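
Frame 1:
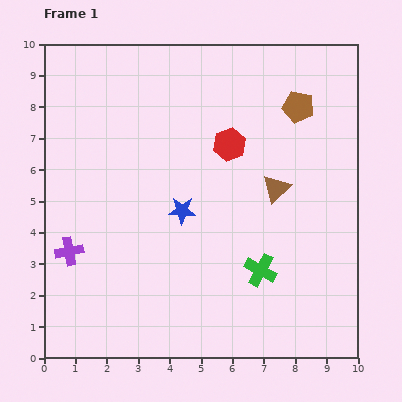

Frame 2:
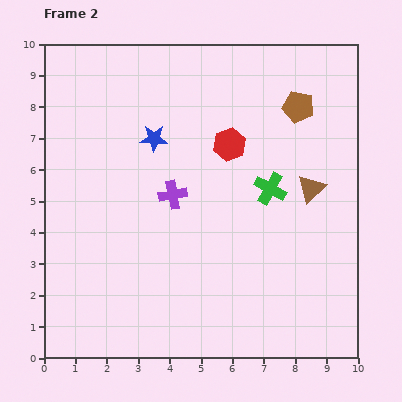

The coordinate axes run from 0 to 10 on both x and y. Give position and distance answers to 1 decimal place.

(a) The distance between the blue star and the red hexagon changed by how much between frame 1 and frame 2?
-0.2

Distance in frame 1: 2.6. Distance in frame 2: 2.4.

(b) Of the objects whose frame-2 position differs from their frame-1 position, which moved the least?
the brown triangle

(moved 1.1)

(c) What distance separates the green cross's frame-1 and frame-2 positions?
2.6

The green cross moved from (6.9, 2.8) to (7.2, 5.4), a distance of √(0.3² + 2.6²) ≈ 2.6.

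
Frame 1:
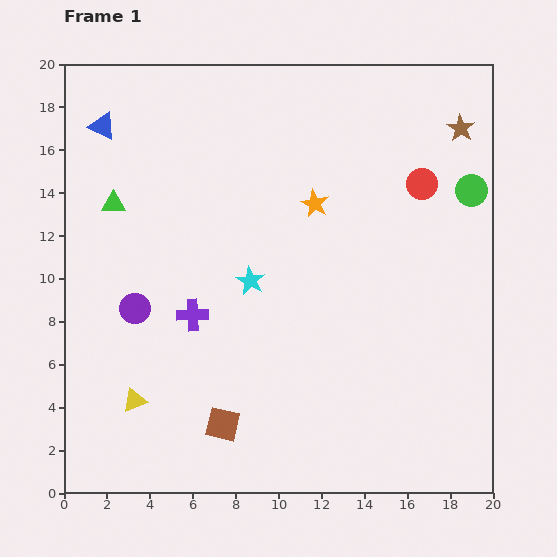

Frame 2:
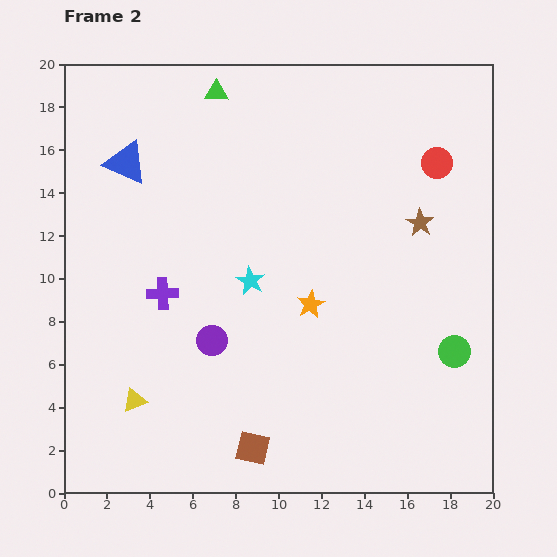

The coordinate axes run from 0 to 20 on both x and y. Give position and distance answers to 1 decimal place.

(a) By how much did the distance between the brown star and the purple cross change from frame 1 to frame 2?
-2.8

Distance in frame 1: 15.2. Distance in frame 2: 12.4.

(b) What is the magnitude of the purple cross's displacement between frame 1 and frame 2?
1.7

The purple cross moved from (6.0, 8.3) to (4.6, 9.3), a distance of √(1.4² + 1.0²) ≈ 1.7.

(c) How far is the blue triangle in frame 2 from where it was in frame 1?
2.0

The blue triangle moved from (1.8, 17.1) to (2.9, 15.4), a distance of √(1.1² + 1.7²) ≈ 2.0.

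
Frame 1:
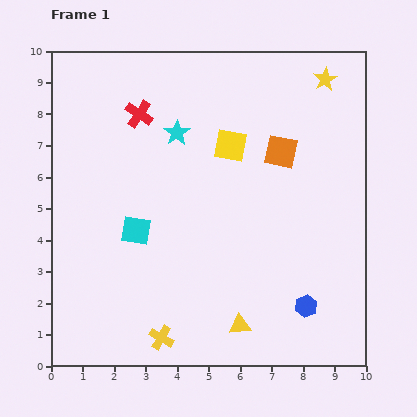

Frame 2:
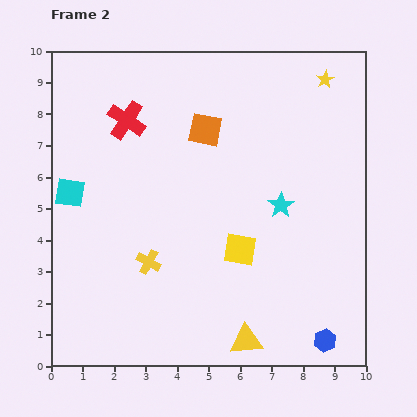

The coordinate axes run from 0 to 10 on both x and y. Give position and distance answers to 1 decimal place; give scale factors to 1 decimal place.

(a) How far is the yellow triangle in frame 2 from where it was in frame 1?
0.5

The yellow triangle moved from (6.0, 1.3) to (6.2, 0.8), a distance of √(0.2² + 0.5²) ≈ 0.5.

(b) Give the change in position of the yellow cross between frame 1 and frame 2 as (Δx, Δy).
(-0.4, 2.4)

The yellow cross was at (3.5, 0.9) in frame 1 and (3.1, 3.3) in frame 2.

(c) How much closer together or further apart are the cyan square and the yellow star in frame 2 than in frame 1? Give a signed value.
+1.2

Distance in frame 1: 7.7. Distance in frame 2: 8.9.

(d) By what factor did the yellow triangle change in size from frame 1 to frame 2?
1.5×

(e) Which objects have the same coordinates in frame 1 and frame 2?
the yellow star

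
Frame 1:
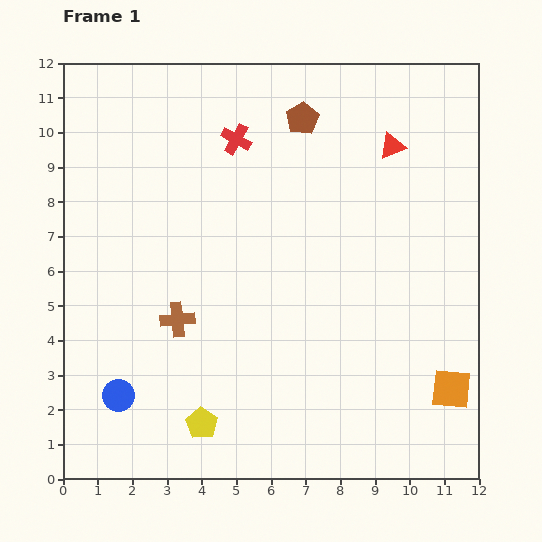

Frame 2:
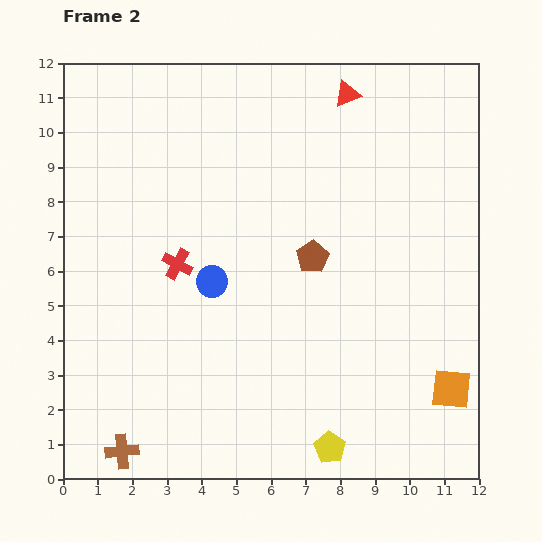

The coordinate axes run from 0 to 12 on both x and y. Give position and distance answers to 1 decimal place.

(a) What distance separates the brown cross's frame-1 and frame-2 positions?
4.1

The brown cross moved from (3.3, 4.6) to (1.7, 0.8), a distance of √(1.6² + 3.8²) ≈ 4.1.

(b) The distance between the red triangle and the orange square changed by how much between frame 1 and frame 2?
+1.8

Distance in frame 1: 7.2. Distance in frame 2: 9.0.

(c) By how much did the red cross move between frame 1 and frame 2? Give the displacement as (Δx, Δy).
(-1.7, -3.6)

The red cross was at (5.0, 9.8) in frame 1 and (3.3, 6.2) in frame 2.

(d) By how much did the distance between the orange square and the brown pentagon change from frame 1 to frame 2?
-3.4

Distance in frame 1: 8.9. Distance in frame 2: 5.5.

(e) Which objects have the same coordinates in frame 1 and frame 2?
the orange square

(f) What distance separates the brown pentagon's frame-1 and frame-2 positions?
4.0

The brown pentagon moved from (6.9, 10.4) to (7.2, 6.4), a distance of √(0.3² + 4.0²) ≈ 4.0.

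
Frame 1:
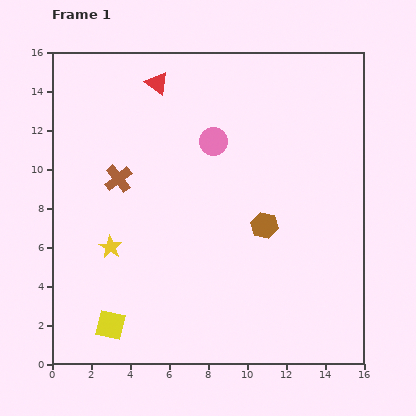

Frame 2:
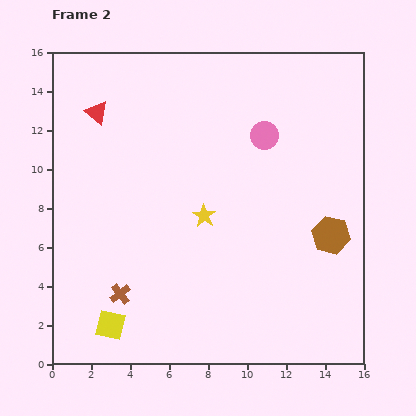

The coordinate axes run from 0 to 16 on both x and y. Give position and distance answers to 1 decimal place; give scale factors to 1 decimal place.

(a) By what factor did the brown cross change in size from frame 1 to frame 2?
0.8×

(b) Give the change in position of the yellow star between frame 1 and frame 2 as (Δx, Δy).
(4.8, 1.6)

The yellow star was at (3.0, 6.0) in frame 1 and (7.8, 7.6) in frame 2.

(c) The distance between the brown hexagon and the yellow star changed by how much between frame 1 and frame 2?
-1.4

Distance in frame 1: 8.0. Distance in frame 2: 6.6.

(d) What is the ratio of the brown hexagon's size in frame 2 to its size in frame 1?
1.4×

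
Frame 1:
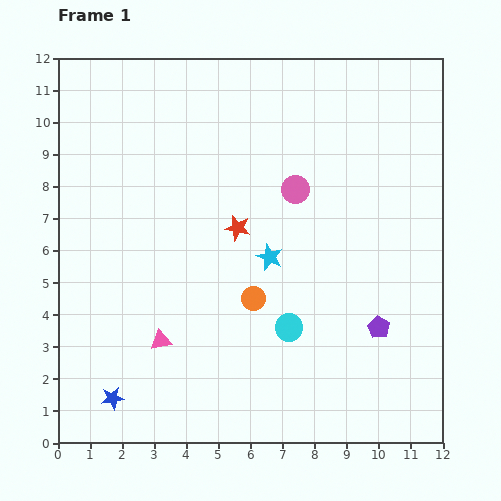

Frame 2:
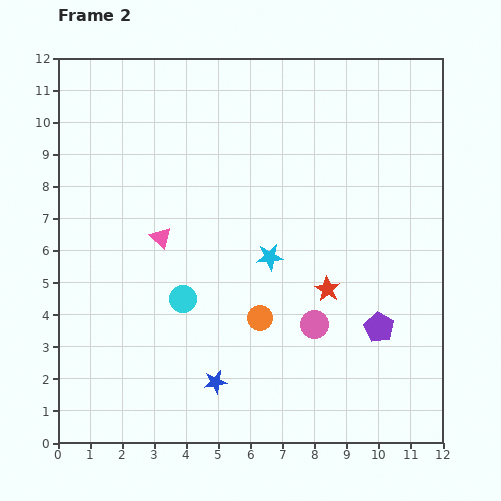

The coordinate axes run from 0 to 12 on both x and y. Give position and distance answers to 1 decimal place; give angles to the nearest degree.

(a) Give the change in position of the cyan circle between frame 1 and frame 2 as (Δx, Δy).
(-3.3, 0.9)

The cyan circle was at (7.2, 3.6) in frame 1 and (3.9, 4.5) in frame 2.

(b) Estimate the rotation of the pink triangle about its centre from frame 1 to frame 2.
54° clockwise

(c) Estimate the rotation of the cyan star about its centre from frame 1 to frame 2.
28° counter-clockwise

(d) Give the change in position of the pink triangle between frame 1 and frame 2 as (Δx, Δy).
(0.0, 3.2)

The pink triangle was at (3.2, 3.2) in frame 1 and (3.2, 6.4) in frame 2.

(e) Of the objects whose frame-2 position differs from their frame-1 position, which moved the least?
the orange circle

(moved 0.6)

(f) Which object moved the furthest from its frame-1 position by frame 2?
the pink circle

(moved 4.2; next 3.4)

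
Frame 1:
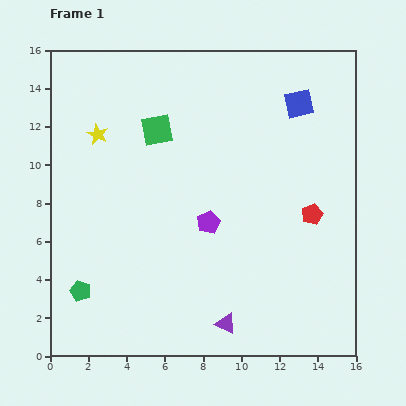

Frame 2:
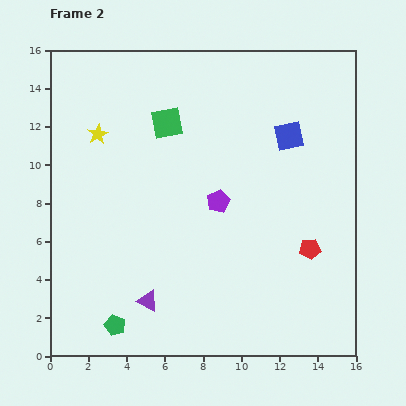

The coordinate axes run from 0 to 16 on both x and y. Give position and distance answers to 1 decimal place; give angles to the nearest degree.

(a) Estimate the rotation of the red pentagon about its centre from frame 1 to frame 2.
18° clockwise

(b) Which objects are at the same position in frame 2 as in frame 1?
the yellow star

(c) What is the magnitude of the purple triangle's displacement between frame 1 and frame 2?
4.3

The purple triangle moved from (9.2, 1.7) to (5.1, 2.9), a distance of √(4.1² + 1.2²) ≈ 4.3.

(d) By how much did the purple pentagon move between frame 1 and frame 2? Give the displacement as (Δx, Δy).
(0.5, 1.1)

The purple pentagon was at (8.3, 7.0) in frame 1 and (8.8, 8.1) in frame 2.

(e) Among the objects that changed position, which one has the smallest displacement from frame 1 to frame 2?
the green square

(moved 0.6)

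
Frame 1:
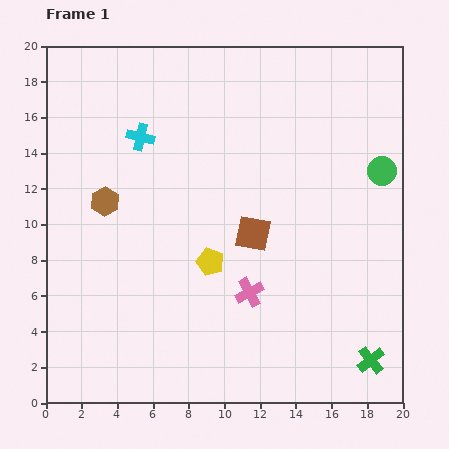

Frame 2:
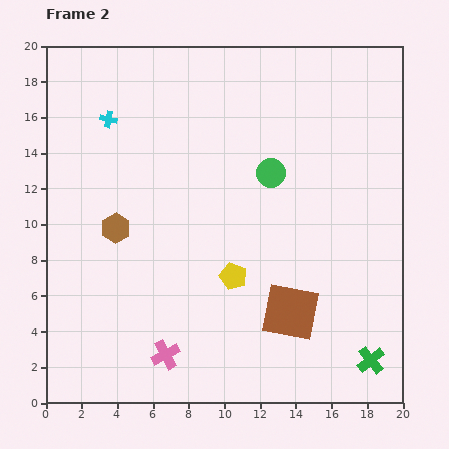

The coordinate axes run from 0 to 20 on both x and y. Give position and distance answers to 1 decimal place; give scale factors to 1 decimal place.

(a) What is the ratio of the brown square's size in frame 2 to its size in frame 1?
1.6×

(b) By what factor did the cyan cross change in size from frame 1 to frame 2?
0.6×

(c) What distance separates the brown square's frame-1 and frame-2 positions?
4.9

The brown square moved from (11.6, 9.5) to (13.7, 5.1), a distance of √(2.1² + 4.4²) ≈ 4.9.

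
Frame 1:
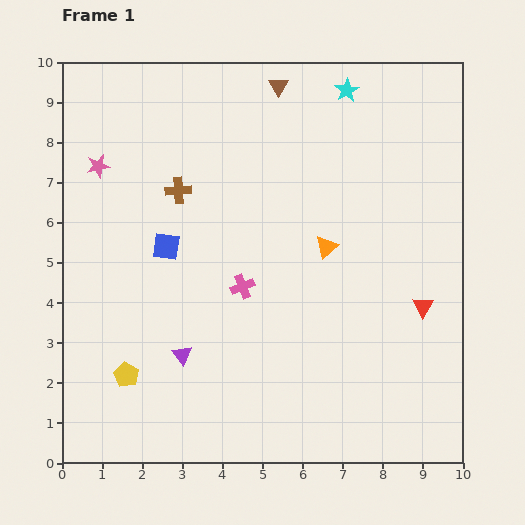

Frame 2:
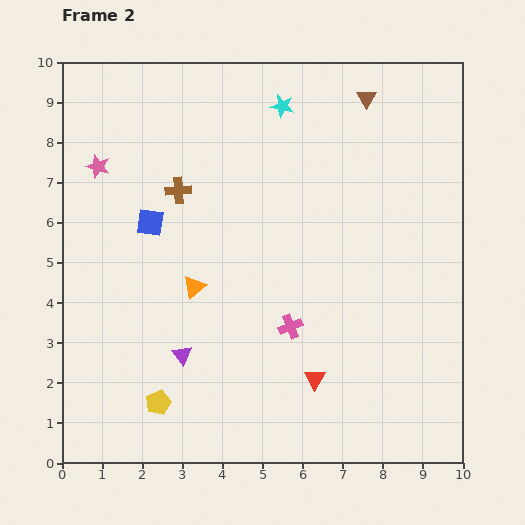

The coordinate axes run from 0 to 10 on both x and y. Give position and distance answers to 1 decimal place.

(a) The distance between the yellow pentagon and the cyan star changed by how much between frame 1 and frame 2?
-1.0

Distance in frame 1: 9.0. Distance in frame 2: 8.0.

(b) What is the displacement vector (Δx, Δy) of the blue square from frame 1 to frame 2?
(-0.4, 0.6)

The blue square was at (2.6, 5.4) in frame 1 and (2.2, 6.0) in frame 2.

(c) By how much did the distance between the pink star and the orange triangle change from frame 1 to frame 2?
-2.2

Distance in frame 1: 6.0. Distance in frame 2: 3.8.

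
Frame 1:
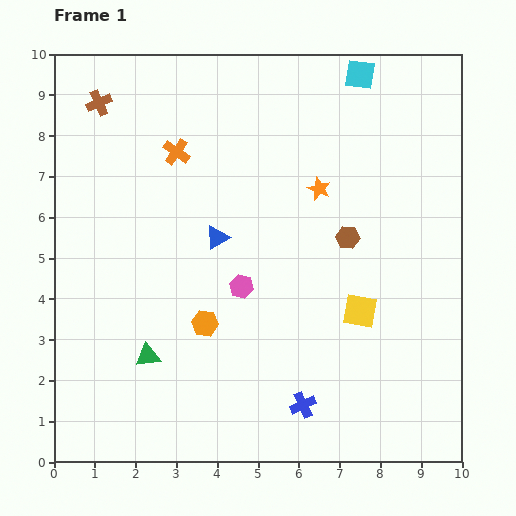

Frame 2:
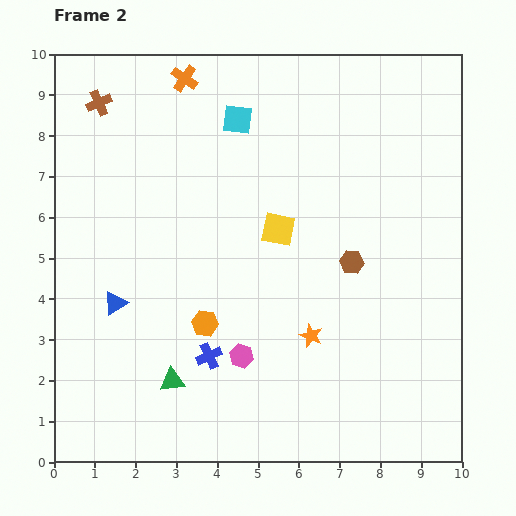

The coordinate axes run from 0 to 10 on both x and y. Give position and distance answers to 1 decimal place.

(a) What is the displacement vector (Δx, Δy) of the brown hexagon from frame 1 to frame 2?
(0.1, -0.6)

The brown hexagon was at (7.2, 5.5) in frame 1 and (7.3, 4.9) in frame 2.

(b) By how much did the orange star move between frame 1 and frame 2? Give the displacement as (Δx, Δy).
(-0.2, -3.6)

The orange star was at (6.5, 6.7) in frame 1 and (6.3, 3.1) in frame 2.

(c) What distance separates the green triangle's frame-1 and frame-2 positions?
0.8

The green triangle moved from (2.3, 2.6) to (2.9, 2.0), a distance of √(0.6² + 0.6²) ≈ 0.8.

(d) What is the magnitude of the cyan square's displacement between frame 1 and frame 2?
3.2

The cyan square moved from (7.5, 9.5) to (4.5, 8.4), a distance of √(3.0² + 1.1²) ≈ 3.2.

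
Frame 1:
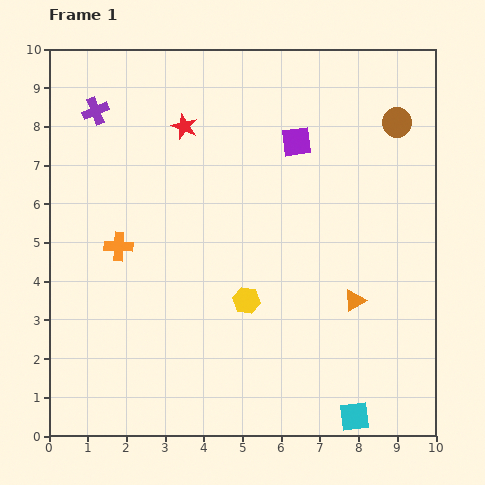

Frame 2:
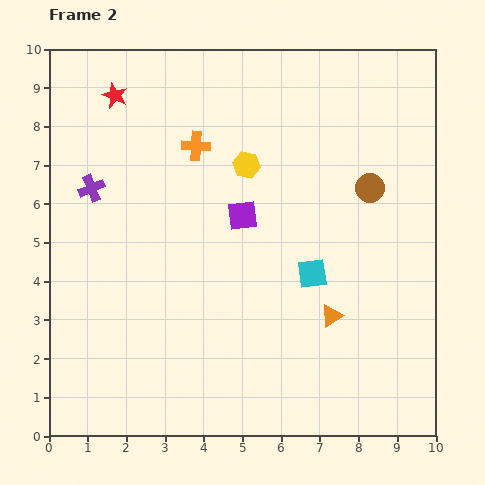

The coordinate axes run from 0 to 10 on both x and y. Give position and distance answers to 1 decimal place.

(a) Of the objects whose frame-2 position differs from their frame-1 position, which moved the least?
the orange triangle

(moved 0.7)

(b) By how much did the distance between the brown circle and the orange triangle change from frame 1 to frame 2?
-1.3

Distance in frame 1: 4.7. Distance in frame 2: 3.4.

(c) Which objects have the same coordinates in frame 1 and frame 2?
none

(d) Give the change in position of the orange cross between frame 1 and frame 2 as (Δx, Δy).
(2.0, 2.6)

The orange cross was at (1.8, 4.9) in frame 1 and (3.8, 7.5) in frame 2.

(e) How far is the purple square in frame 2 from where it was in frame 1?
2.4

The purple square moved from (6.4, 7.6) to (5.0, 5.7), a distance of √(1.4² + 1.9²) ≈ 2.4.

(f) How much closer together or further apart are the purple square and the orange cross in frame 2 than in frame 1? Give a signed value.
-3.1

Distance in frame 1: 5.3. Distance in frame 2: 2.2.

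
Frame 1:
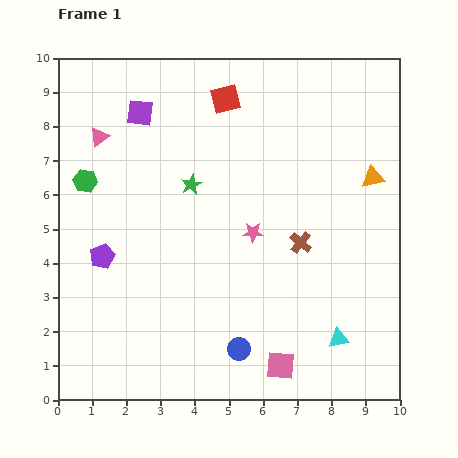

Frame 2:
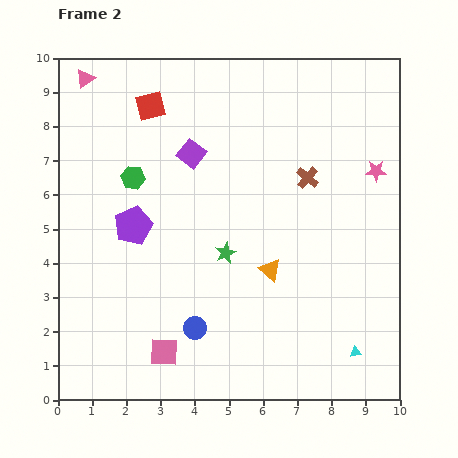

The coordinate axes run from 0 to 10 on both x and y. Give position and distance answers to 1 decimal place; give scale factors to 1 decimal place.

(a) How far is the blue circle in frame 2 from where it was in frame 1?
1.4

The blue circle moved from (5.3, 1.5) to (4.0, 2.1), a distance of √(1.3² + 0.6²) ≈ 1.4.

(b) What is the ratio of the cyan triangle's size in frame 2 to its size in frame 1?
0.6×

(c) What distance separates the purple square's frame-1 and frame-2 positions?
1.9

The purple square moved from (2.4, 8.4) to (3.9, 7.2), a distance of √(1.5² + 1.2²) ≈ 1.9.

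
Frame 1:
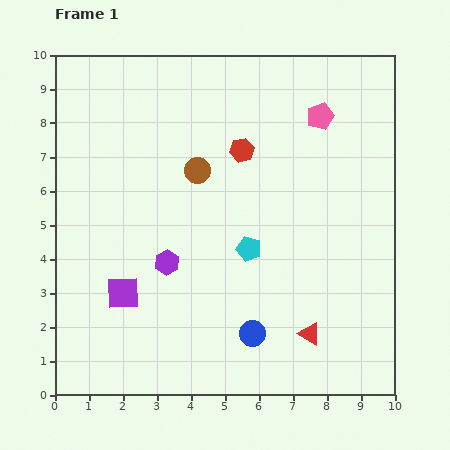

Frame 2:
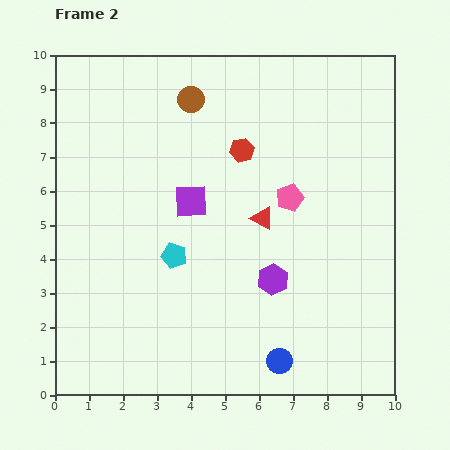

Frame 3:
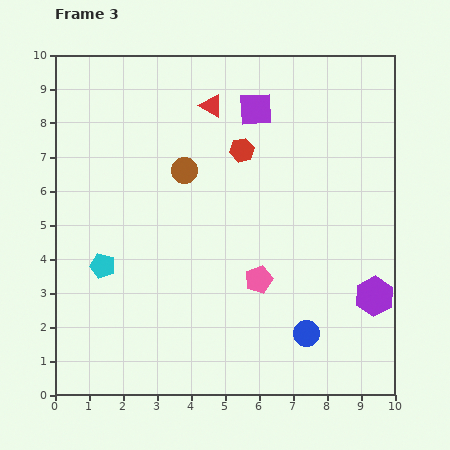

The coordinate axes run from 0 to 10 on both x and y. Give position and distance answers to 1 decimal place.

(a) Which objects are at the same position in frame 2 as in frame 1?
the red hexagon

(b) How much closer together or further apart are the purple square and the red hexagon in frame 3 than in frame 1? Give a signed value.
-4.2

Distance in frame 1: 5.5. Distance in frame 3: 1.3.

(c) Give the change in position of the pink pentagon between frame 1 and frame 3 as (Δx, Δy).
(-1.8, -4.8)

The pink pentagon was at (7.8, 8.2) in frame 1 and (6.0, 3.4) in frame 3.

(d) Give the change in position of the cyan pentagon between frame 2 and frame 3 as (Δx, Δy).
(-2.1, -0.3)

The cyan pentagon was at (3.5, 4.1) in frame 2 and (1.4, 3.8) in frame 3.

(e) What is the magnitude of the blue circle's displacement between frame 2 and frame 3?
1.1

The blue circle moved from (6.6, 1.0) to (7.4, 1.8), a distance of √(0.8² + 0.8²) ≈ 1.1.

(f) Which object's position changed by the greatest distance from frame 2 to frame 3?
the red triangle

(moved 3.6; next 3.3)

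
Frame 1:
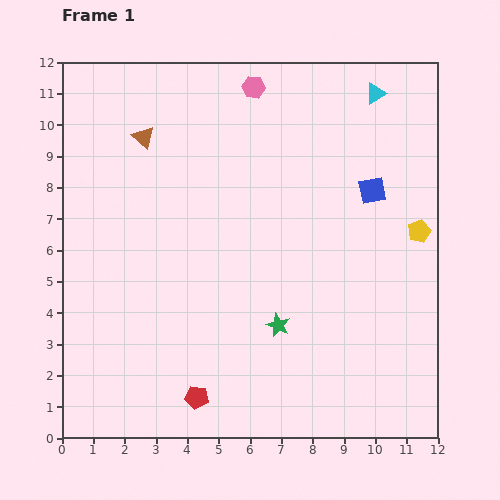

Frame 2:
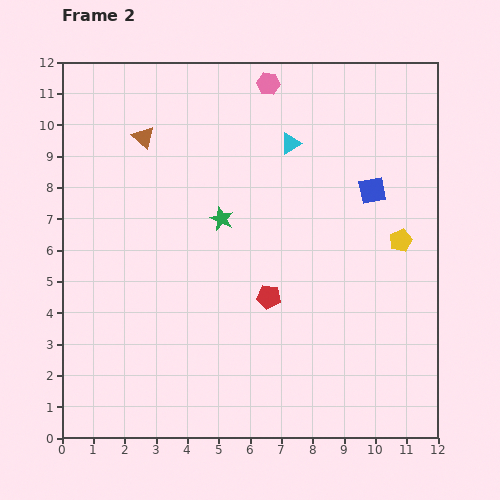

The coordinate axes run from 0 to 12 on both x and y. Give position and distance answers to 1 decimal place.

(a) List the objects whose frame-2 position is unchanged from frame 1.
the blue square, the brown triangle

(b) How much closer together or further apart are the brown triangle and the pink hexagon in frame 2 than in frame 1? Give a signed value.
+0.5

Distance in frame 1: 3.8. Distance in frame 2: 4.3.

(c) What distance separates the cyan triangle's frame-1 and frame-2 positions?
3.1

The cyan triangle moved from (10.0, 11.0) to (7.3, 9.4), a distance of √(2.7² + 1.6²) ≈ 3.1.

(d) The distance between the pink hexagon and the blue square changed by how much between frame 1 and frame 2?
-0.3

Distance in frame 1: 5.0. Distance in frame 2: 4.7.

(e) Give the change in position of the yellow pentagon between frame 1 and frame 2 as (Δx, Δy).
(-0.6, -0.3)

The yellow pentagon was at (11.4, 6.6) in frame 1 and (10.8, 6.3) in frame 2.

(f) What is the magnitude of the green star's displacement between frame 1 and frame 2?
3.8

The green star moved from (6.9, 3.6) to (5.1, 7.0), a distance of √(1.8² + 3.4²) ≈ 3.8.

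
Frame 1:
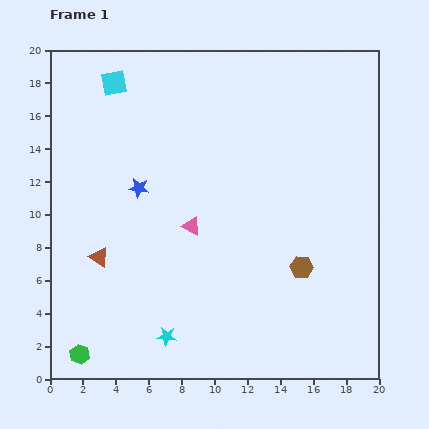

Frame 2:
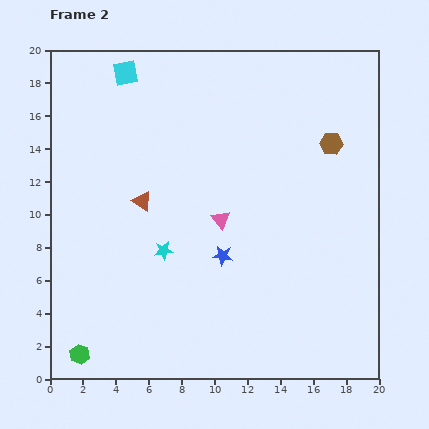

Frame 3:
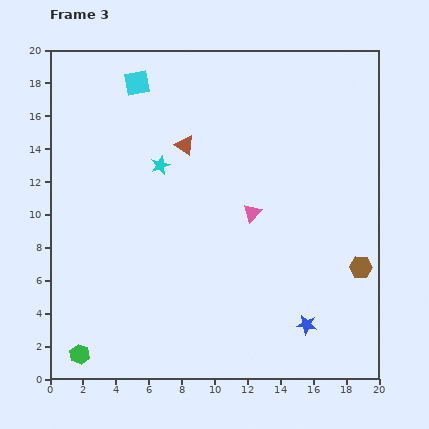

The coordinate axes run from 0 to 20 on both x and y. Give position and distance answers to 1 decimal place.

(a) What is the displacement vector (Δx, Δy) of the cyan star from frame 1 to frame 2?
(-0.2, 5.2)

The cyan star was at (7.1, 2.6) in frame 1 and (6.9, 7.8) in frame 2.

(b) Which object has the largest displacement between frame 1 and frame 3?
the blue star

(moved 13.2; next 10.4)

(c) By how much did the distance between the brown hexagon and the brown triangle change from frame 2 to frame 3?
+1.0

Distance in frame 2: 12.0. Distance in frame 3: 13.0.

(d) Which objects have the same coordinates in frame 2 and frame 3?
the green hexagon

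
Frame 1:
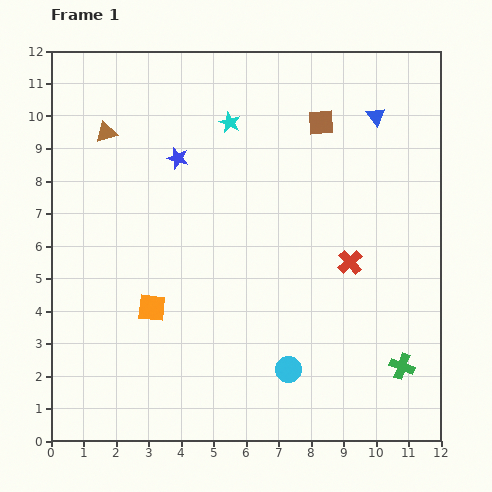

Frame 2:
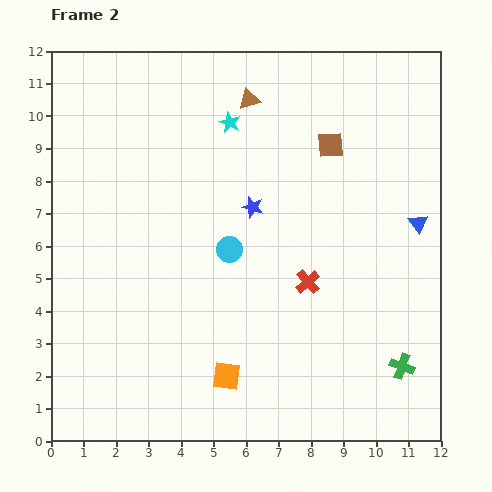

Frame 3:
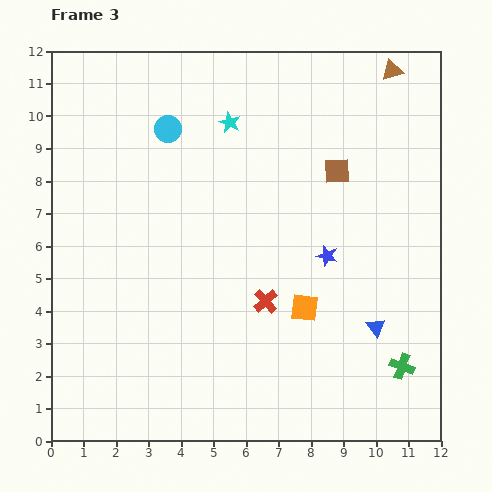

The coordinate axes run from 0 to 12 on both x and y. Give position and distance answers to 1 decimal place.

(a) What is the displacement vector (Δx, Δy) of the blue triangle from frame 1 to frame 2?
(1.3, -3.3)

The blue triangle was at (10.0, 10.0) in frame 1 and (11.3, 6.7) in frame 2.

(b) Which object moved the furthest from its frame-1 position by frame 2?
the brown triangle

(moved 4.5; next 4.1)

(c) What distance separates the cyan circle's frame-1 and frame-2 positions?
4.1

The cyan circle moved from (7.3, 2.2) to (5.5, 5.9), a distance of √(1.8² + 3.7²) ≈ 4.1.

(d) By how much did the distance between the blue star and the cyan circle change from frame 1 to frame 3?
-1.0

Distance in frame 1: 7.3. Distance in frame 3: 6.3.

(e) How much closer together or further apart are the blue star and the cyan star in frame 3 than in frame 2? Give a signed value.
+2.4

Distance in frame 2: 2.7. Distance in frame 3: 5.1.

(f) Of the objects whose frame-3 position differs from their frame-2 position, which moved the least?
the brown square

(moved 0.8)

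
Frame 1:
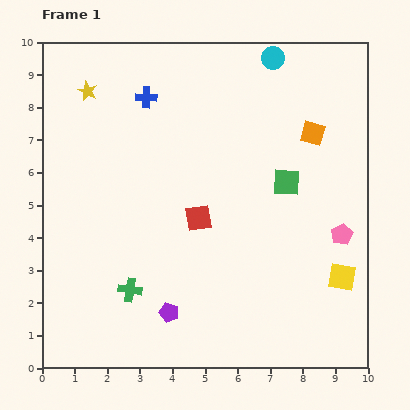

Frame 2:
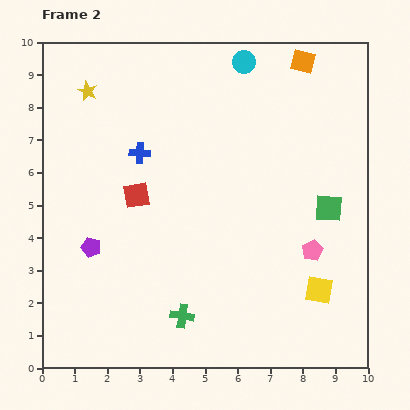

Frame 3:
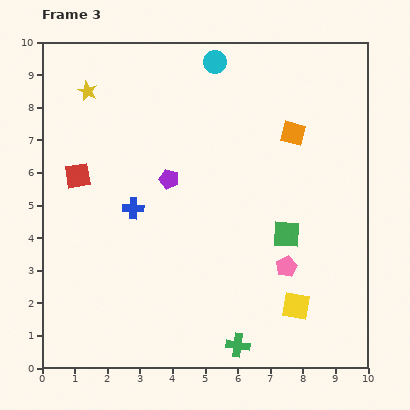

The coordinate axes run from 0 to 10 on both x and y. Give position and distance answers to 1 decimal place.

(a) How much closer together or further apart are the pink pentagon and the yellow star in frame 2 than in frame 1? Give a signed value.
-0.5

Distance in frame 1: 9.0. Distance in frame 2: 8.5.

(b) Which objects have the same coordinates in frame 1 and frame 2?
the yellow star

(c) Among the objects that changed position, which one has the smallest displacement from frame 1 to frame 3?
the orange square

(moved 0.6)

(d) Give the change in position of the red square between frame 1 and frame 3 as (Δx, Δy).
(-3.7, 1.3)

The red square was at (4.8, 4.6) in frame 1 and (1.1, 5.9) in frame 3.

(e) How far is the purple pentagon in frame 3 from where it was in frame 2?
3.2

The purple pentagon moved from (1.5, 3.7) to (3.9, 5.8), a distance of √(2.4² + 2.1²) ≈ 3.2.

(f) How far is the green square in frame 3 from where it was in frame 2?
1.5

The green square moved from (8.8, 4.9) to (7.5, 4.1), a distance of √(1.3² + 0.8²) ≈ 1.5.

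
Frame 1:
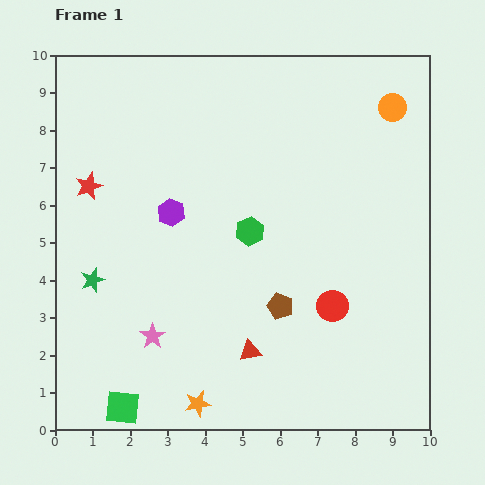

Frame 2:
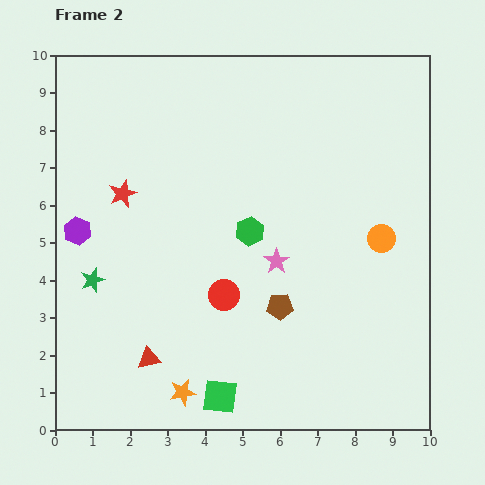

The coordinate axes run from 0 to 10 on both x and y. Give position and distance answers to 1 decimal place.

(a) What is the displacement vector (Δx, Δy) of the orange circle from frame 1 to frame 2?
(-0.3, -3.5)

The orange circle was at (9.0, 8.6) in frame 1 and (8.7, 5.1) in frame 2.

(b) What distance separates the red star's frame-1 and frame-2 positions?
0.9

The red star moved from (0.9, 6.5) to (1.8, 6.3), a distance of √(0.9² + 0.2²) ≈ 0.9.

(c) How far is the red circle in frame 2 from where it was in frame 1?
2.9

The red circle moved from (7.4, 3.3) to (4.5, 3.6), a distance of √(2.9² + 0.3²) ≈ 2.9.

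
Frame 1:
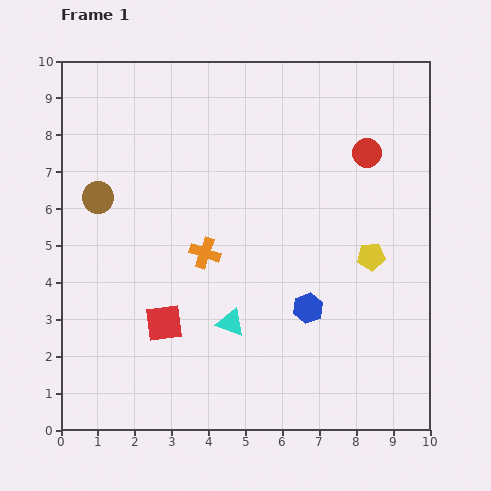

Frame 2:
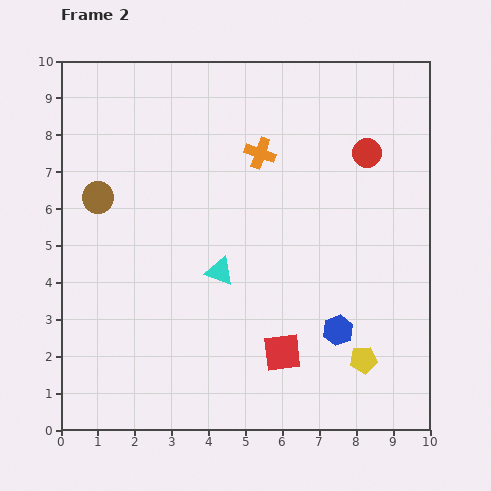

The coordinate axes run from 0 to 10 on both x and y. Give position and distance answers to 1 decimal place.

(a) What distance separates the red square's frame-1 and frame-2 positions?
3.3

The red square moved from (2.8, 2.9) to (6.0, 2.1), a distance of √(3.2² + 0.8²) ≈ 3.3.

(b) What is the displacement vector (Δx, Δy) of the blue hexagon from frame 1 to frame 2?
(0.8, -0.6)

The blue hexagon was at (6.7, 3.3) in frame 1 and (7.5, 2.7) in frame 2.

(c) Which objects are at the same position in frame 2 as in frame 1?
the brown circle, the red circle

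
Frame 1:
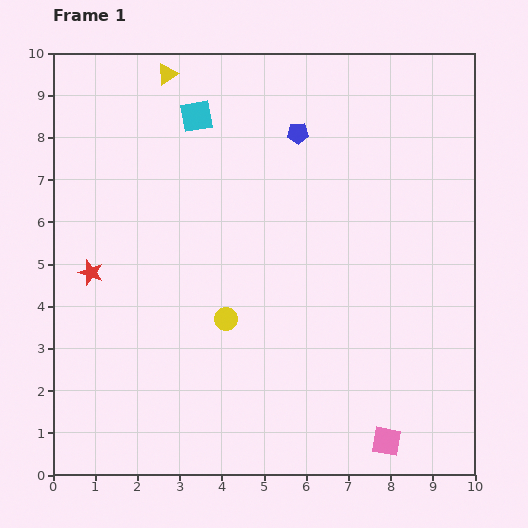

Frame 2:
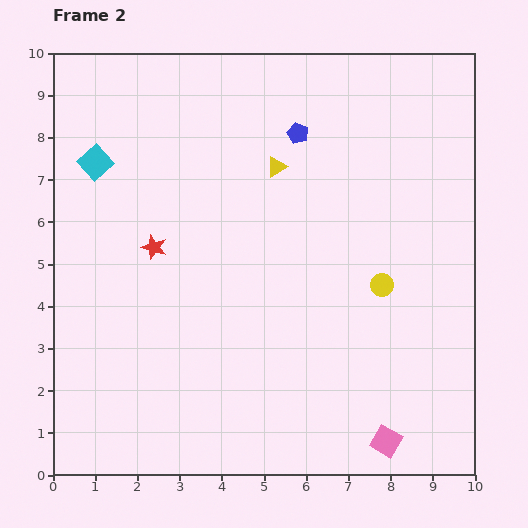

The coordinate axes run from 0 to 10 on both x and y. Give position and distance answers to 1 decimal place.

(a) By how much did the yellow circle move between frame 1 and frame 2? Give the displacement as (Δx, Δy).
(3.7, 0.8)

The yellow circle was at (4.1, 3.7) in frame 1 and (7.8, 4.5) in frame 2.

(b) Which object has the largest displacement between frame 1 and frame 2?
the yellow circle

(moved 3.8; next 3.4)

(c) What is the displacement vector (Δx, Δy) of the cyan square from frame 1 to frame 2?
(-2.4, -1.1)

The cyan square was at (3.4, 8.5) in frame 1 and (1.0, 7.4) in frame 2.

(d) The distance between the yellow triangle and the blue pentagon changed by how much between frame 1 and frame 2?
-2.5

Distance in frame 1: 3.4. Distance in frame 2: 0.9.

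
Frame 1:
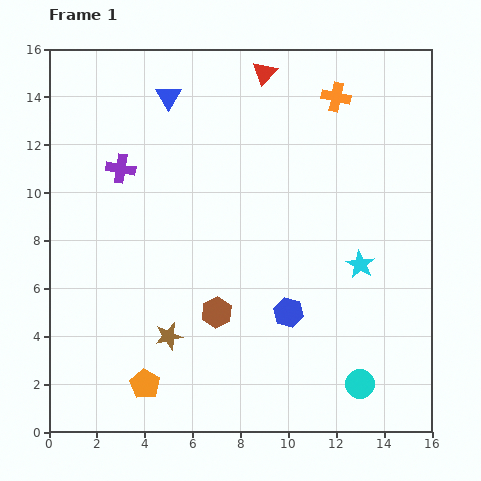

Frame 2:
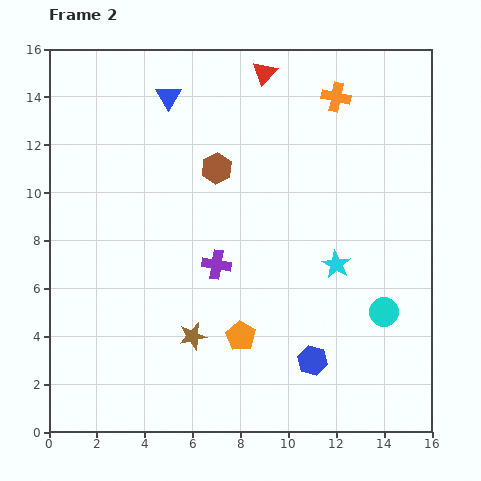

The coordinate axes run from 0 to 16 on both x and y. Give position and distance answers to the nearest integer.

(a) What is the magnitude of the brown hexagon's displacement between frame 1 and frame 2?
6

The brown hexagon moved from (7, 5) to (7, 11), a distance of √(0² + 6²) ≈ 6.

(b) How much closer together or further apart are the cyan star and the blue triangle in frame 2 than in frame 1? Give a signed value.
-1

Distance in frame 1: 11. Distance in frame 2: 10.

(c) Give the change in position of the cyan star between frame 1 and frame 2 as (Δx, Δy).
(-1, 0)

The cyan star was at (13, 7) in frame 1 and (12, 7) in frame 2.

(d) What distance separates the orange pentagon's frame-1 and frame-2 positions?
4

The orange pentagon moved from (4, 2) to (8, 4), a distance of √(4² + 2²) ≈ 4.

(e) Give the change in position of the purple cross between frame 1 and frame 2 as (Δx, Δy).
(4, -4)

The purple cross was at (3, 11) in frame 1 and (7, 7) in frame 2.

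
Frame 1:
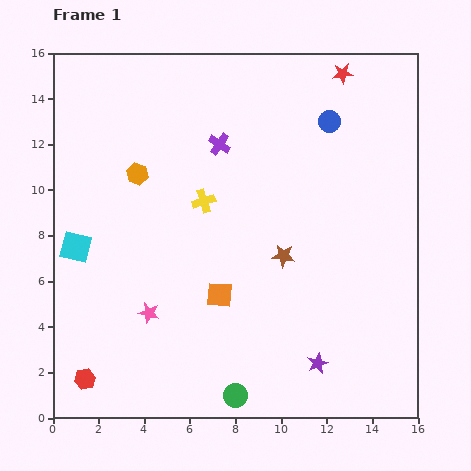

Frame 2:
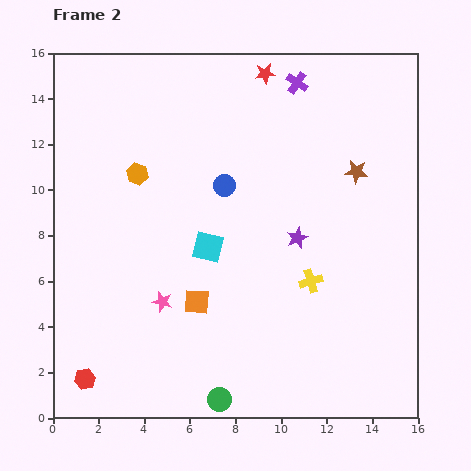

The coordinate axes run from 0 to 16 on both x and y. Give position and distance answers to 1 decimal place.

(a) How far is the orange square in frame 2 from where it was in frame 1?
1.0

The orange square moved from (7.3, 5.4) to (6.3, 5.1), a distance of √(1.0² + 0.3²) ≈ 1.0.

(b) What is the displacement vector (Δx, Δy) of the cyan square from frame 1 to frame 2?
(5.8, 0.0)

The cyan square was at (1.0, 7.5) in frame 1 and (6.8, 7.5) in frame 2.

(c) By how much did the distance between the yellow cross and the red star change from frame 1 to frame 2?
+1.0

Distance in frame 1: 8.3. Distance in frame 2: 9.3.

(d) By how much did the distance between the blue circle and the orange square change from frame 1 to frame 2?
-3.8

Distance in frame 1: 9.0. Distance in frame 2: 5.2.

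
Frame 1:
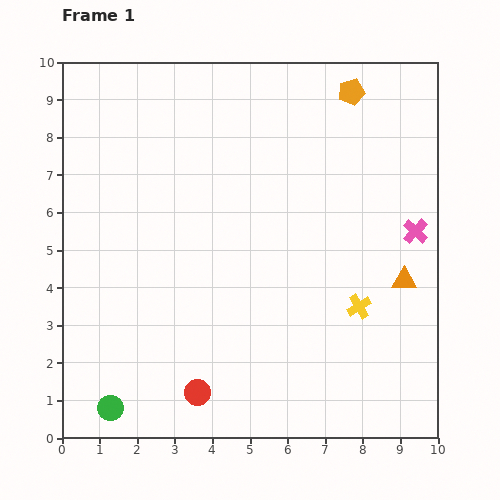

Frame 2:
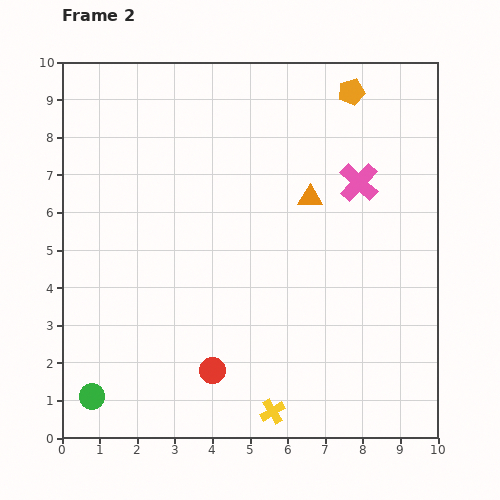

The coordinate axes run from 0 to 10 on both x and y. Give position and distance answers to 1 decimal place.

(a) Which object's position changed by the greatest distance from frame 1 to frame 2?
the yellow cross

(moved 3.6; next 3.3)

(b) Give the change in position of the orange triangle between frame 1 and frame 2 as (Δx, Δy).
(-2.5, 2.2)

The orange triangle was at (9.1, 4.2) in frame 1 and (6.6, 6.4) in frame 2.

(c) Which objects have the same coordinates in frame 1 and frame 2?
the orange pentagon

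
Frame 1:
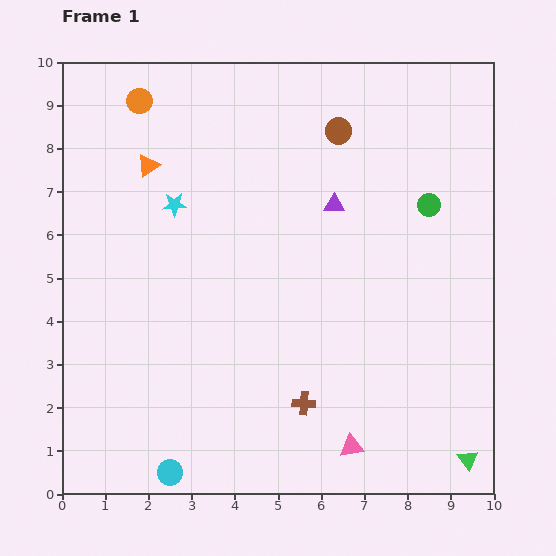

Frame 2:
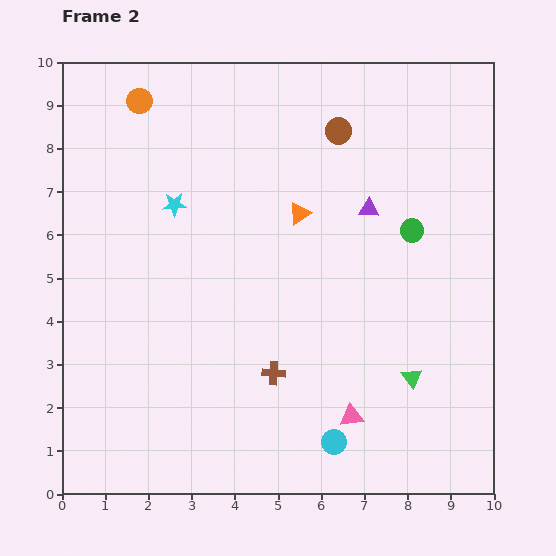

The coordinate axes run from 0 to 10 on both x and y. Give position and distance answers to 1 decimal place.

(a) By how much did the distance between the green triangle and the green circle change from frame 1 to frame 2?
-2.6

Distance in frame 1: 6.0. Distance in frame 2: 3.4.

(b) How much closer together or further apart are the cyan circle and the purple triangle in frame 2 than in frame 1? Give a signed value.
-1.8

Distance in frame 1: 7.3. Distance in frame 2: 5.5.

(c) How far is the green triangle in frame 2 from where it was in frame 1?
2.3

The green triangle moved from (9.4, 0.8) to (8.1, 2.7), a distance of √(1.3² + 1.9²) ≈ 2.3.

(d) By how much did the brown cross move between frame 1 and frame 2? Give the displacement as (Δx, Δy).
(-0.7, 0.7)

The brown cross was at (5.6, 2.1) in frame 1 and (4.9, 2.8) in frame 2.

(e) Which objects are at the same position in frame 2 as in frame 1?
the cyan star, the brown circle, the orange circle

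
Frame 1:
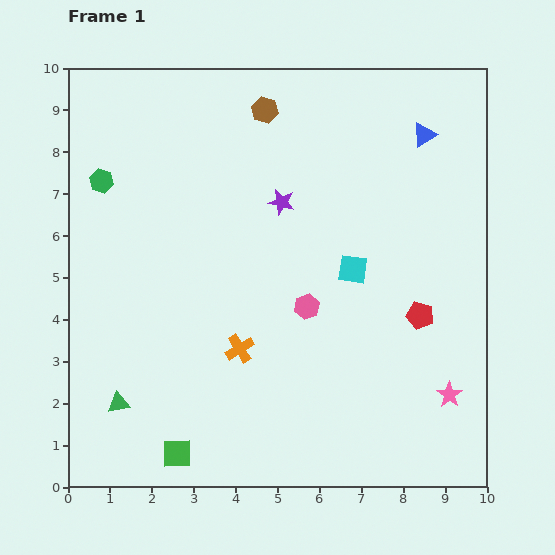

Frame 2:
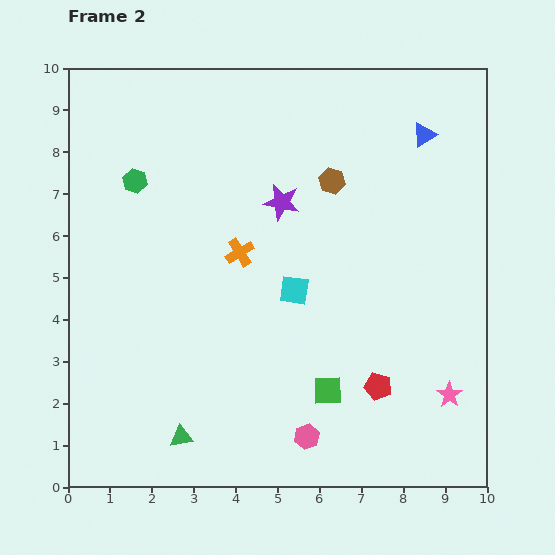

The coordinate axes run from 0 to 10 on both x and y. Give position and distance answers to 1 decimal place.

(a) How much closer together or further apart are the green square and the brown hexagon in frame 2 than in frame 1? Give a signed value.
-3.5

Distance in frame 1: 8.5. Distance in frame 2: 5.0.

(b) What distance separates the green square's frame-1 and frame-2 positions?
3.9

The green square moved from (2.6, 0.8) to (6.2, 2.3), a distance of √(3.6² + 1.5²) ≈ 3.9.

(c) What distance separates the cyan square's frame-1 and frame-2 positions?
1.5

The cyan square moved from (6.8, 5.2) to (5.4, 4.7), a distance of √(1.4² + 0.5²) ≈ 1.5.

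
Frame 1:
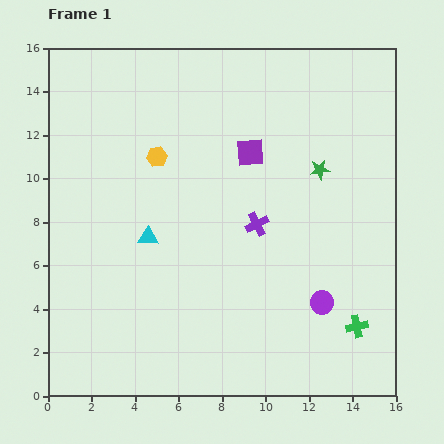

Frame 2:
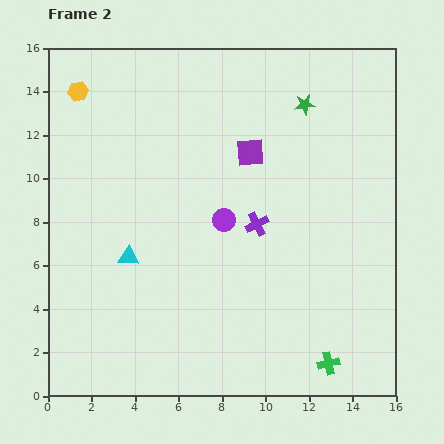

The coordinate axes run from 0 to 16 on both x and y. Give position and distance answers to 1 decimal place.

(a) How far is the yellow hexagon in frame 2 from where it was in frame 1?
4.7

The yellow hexagon moved from (5.0, 11.0) to (1.4, 14.0), a distance of √(3.6² + 3.0²) ≈ 4.7.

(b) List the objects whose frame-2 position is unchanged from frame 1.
the purple cross, the purple square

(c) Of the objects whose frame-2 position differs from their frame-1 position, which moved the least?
the cyan triangle

(moved 1.3)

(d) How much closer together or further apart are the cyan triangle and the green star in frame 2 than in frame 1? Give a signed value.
+2.2

Distance in frame 1: 8.5. Distance in frame 2: 10.7.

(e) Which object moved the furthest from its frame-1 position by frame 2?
the purple circle

(moved 5.9; next 4.7)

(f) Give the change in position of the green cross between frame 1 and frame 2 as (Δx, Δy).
(-1.3, -1.7)

The green cross was at (14.2, 3.2) in frame 1 and (12.9, 1.5) in frame 2.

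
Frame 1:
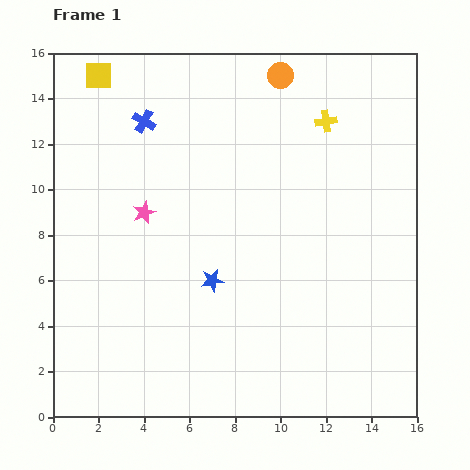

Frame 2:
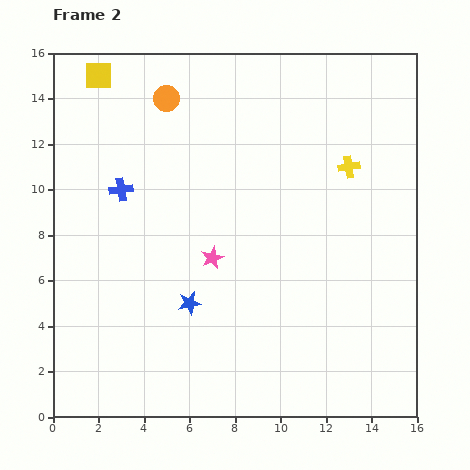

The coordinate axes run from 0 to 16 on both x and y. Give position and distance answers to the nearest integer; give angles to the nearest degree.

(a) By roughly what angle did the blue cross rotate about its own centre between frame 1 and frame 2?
39° counter-clockwise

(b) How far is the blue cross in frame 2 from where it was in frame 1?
3

The blue cross moved from (4, 13) to (3, 10), a distance of √(1² + 3²) ≈ 3.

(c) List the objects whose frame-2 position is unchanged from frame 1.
the yellow square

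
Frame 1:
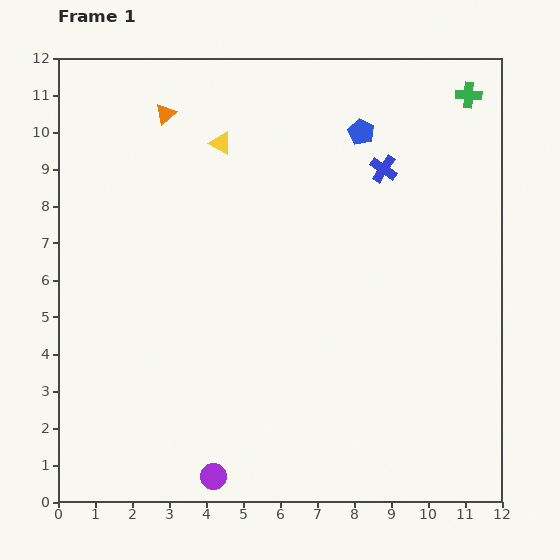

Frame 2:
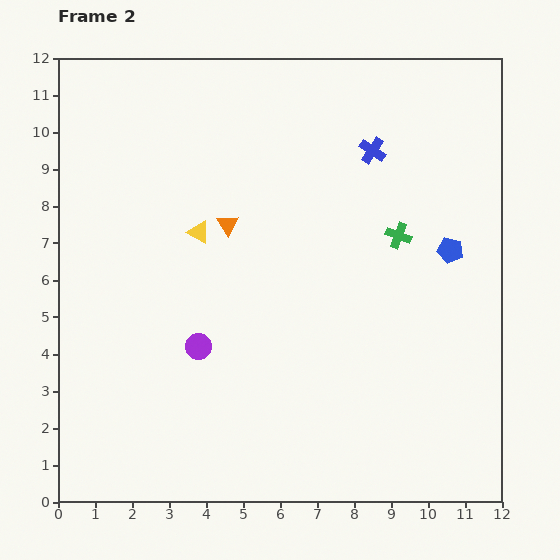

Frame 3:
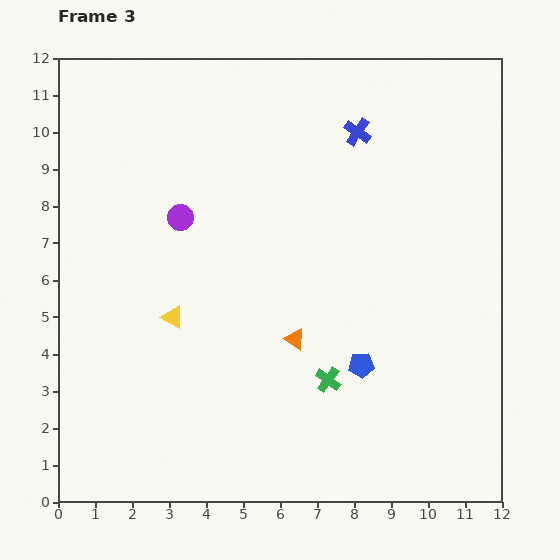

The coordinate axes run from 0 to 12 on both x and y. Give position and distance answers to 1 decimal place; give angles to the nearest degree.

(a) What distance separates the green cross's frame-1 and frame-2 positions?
4.2

The green cross moved from (11.1, 11.0) to (9.2, 7.2), a distance of √(1.9² + 3.8²) ≈ 4.2.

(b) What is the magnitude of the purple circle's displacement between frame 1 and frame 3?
7.1

The purple circle moved from (4.2, 0.7) to (3.3, 7.7), a distance of √(0.9² + 7.0²) ≈ 7.1.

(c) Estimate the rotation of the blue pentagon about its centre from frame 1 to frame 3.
31° counter-clockwise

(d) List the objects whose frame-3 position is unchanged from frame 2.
none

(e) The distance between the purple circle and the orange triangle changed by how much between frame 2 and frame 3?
+1.1

Distance in frame 2: 3.4. Distance in frame 3: 4.5.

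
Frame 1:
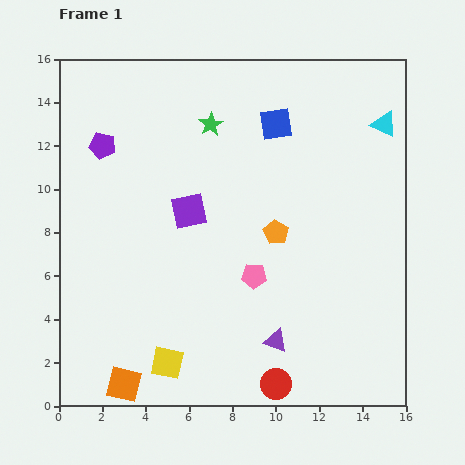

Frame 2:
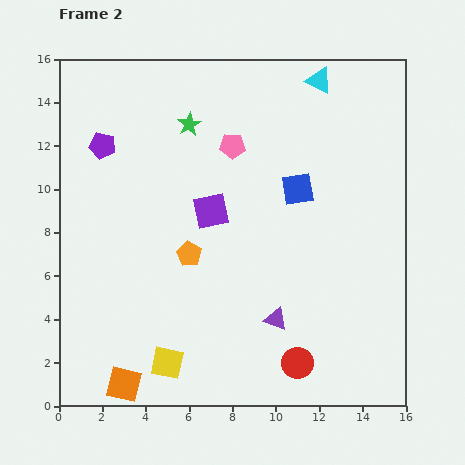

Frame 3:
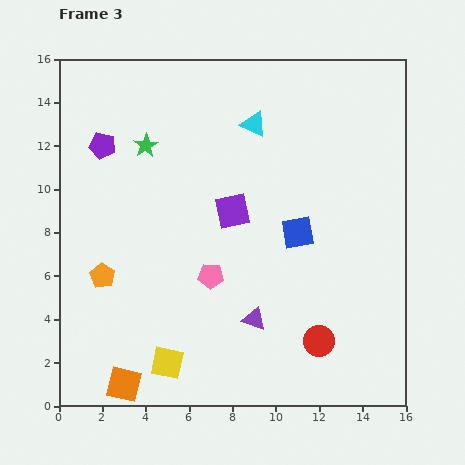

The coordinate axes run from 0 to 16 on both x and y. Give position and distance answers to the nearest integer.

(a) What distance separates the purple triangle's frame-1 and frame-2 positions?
1

The purple triangle moved from (10, 3) to (10, 4), a distance of √(0² + 1²) ≈ 1.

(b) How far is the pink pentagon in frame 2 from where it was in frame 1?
6

The pink pentagon moved from (9, 6) to (8, 12), a distance of √(1² + 6²) ≈ 6.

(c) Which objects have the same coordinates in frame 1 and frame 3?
the orange square, the purple pentagon, the yellow square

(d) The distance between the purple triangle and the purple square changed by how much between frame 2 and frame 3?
-1

Distance in frame 2: 6. Distance in frame 3: 5.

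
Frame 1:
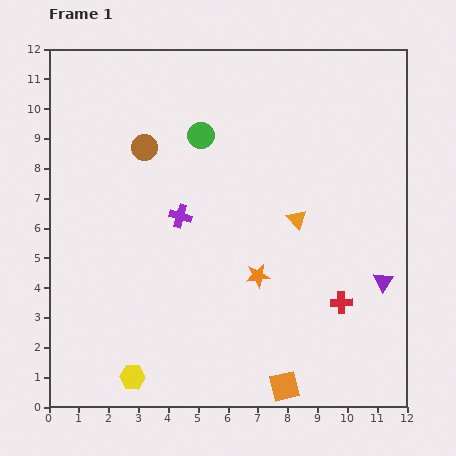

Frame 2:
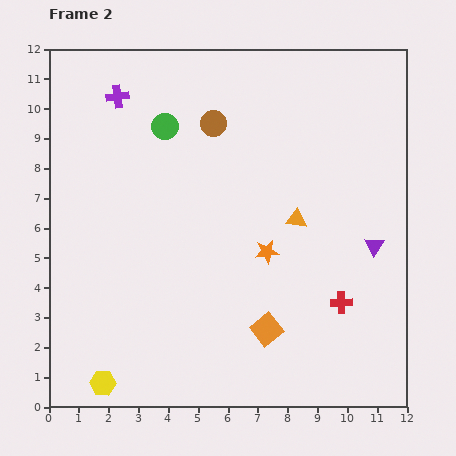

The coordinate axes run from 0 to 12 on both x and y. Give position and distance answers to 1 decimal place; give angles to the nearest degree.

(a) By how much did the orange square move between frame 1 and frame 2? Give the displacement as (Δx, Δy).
(-0.6, 1.9)

The orange square was at (7.9, 0.7) in frame 1 and (7.3, 2.6) in frame 2.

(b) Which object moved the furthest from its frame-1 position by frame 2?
the purple cross

(moved 4.5; next 2.4)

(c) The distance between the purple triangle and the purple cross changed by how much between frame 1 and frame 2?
+2.8

Distance in frame 1: 7.1. Distance in frame 2: 9.9.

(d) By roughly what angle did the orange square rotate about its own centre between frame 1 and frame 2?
25° counter-clockwise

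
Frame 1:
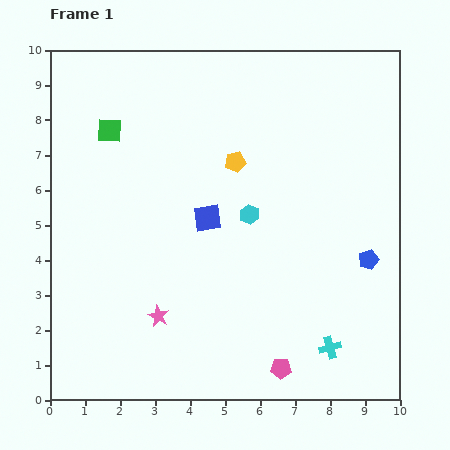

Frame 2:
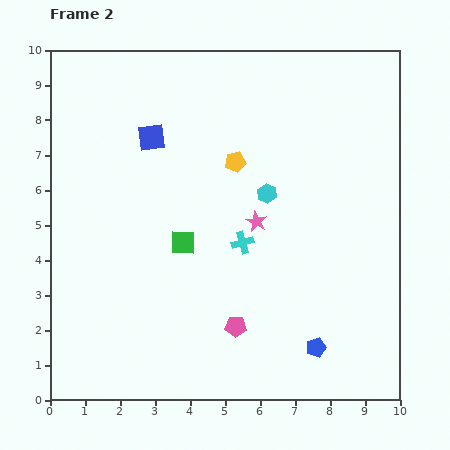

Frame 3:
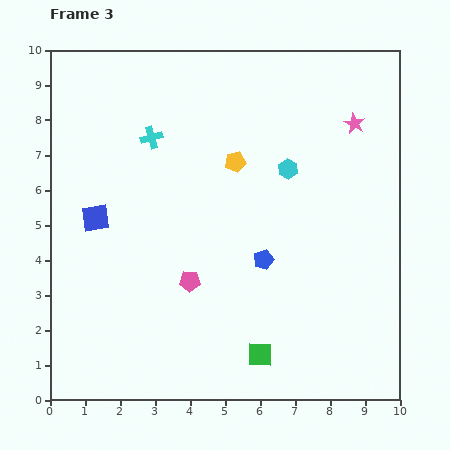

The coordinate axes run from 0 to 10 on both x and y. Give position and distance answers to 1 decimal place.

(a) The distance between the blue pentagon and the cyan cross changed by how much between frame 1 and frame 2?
+1.0

Distance in frame 1: 2.7. Distance in frame 2: 3.7.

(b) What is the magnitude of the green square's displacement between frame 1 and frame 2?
3.8

The green square moved from (1.7, 7.7) to (3.8, 4.5), a distance of √(2.1² + 3.2²) ≈ 3.8.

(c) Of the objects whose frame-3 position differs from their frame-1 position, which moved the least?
the cyan hexagon

(moved 1.7)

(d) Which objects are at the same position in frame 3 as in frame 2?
the yellow pentagon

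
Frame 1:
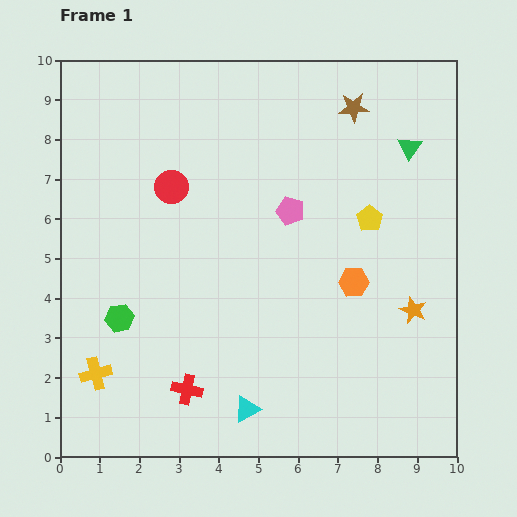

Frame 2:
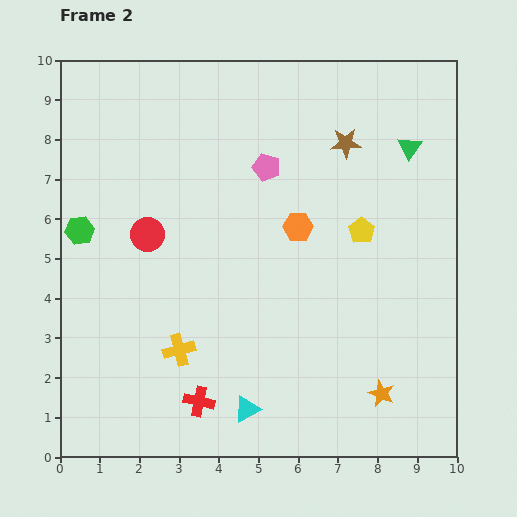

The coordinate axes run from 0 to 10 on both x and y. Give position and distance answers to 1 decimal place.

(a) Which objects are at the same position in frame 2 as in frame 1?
the cyan triangle, the green triangle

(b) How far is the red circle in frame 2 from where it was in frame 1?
1.3

The red circle moved from (2.8, 6.8) to (2.2, 5.6), a distance of √(0.6² + 1.2²) ≈ 1.3.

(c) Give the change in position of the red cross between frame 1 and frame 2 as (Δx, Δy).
(0.3, -0.3)

The red cross was at (3.2, 1.7) in frame 1 and (3.5, 1.4) in frame 2.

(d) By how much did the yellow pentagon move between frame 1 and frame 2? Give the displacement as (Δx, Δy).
(-0.2, -0.3)

The yellow pentagon was at (7.8, 6.0) in frame 1 and (7.6, 5.7) in frame 2.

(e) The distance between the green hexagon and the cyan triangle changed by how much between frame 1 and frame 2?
+2.3

Distance in frame 1: 3.9. Distance in frame 2: 6.2.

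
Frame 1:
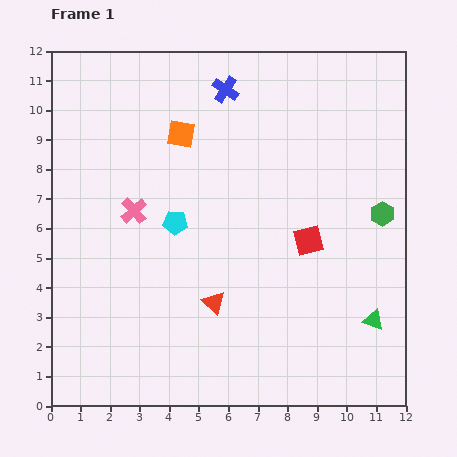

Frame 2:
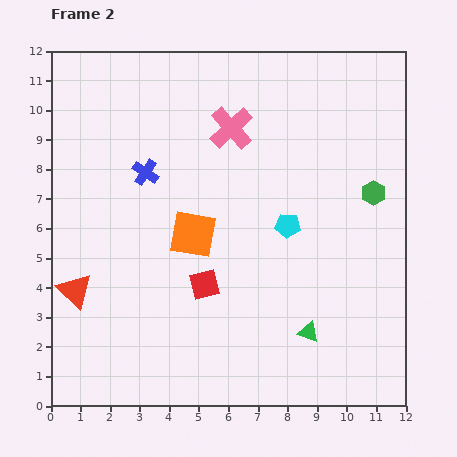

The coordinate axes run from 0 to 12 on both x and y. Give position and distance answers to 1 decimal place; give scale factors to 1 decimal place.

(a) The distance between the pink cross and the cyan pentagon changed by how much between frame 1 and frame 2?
+2.3

Distance in frame 1: 1.5. Distance in frame 2: 3.8.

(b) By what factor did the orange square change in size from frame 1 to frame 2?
1.7×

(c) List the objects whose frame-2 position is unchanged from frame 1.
none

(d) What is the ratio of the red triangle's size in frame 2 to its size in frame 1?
1.6×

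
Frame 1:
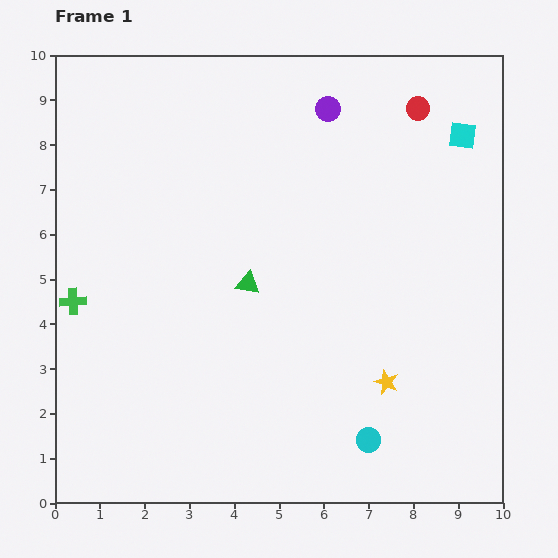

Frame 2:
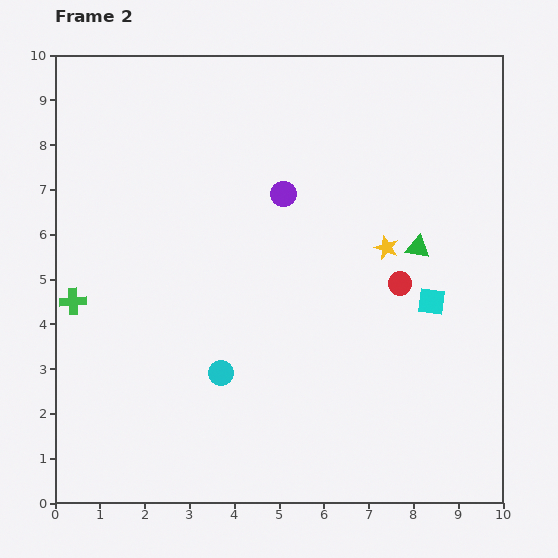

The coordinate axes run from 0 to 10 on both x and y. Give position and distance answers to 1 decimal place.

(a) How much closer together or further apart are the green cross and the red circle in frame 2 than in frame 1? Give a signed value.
-1.5

Distance in frame 1: 8.8. Distance in frame 2: 7.3.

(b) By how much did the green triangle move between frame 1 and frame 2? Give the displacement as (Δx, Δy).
(3.8, 0.8)

The green triangle was at (4.3, 4.9) in frame 1 and (8.1, 5.7) in frame 2.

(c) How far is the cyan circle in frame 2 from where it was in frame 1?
3.6

The cyan circle moved from (7.0, 1.4) to (3.7, 2.9), a distance of √(3.3² + 1.5²) ≈ 3.6.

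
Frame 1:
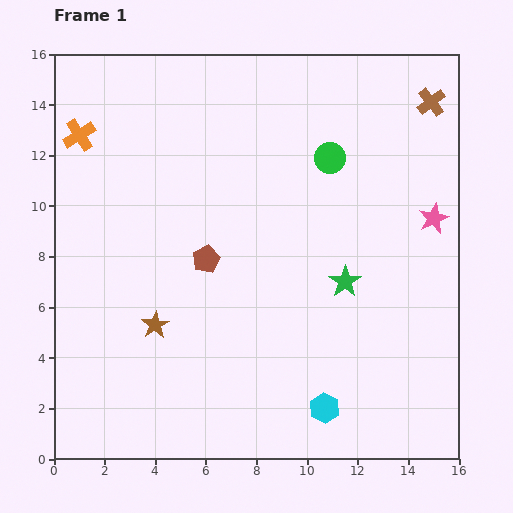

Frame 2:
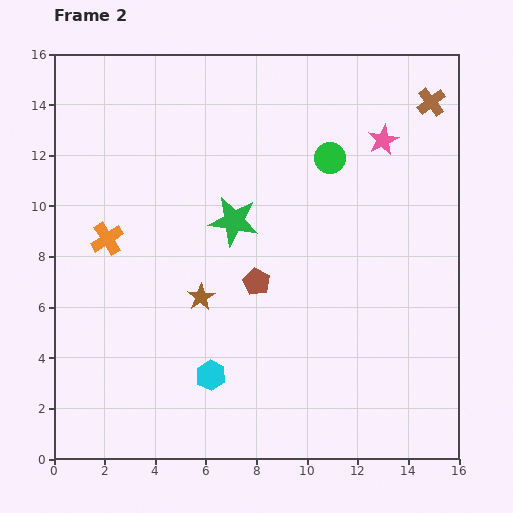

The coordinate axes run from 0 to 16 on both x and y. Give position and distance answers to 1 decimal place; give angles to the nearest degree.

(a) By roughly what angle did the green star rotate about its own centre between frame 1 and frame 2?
27° counter-clockwise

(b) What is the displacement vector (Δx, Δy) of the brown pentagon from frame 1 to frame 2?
(2.0, -0.9)

The brown pentagon was at (6.0, 7.9) in frame 1 and (8.0, 7.0) in frame 2.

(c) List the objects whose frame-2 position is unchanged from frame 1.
the brown cross, the green circle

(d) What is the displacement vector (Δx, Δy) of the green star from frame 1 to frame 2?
(-4.4, 2.4)

The green star was at (11.5, 7.0) in frame 1 and (7.1, 9.4) in frame 2.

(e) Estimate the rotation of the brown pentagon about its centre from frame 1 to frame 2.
17° counter-clockwise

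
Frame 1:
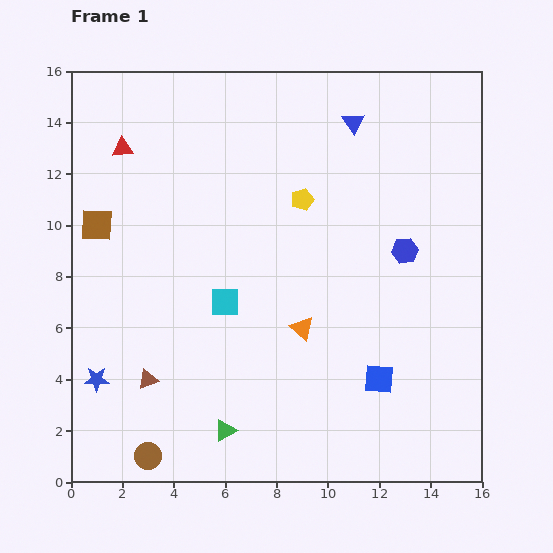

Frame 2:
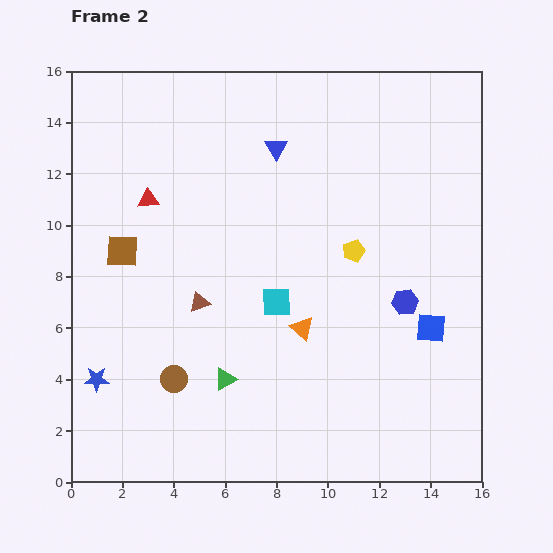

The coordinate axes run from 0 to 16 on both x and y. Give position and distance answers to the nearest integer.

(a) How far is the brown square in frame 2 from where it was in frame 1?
1

The brown square moved from (1, 10) to (2, 9), a distance of √(1² + 1²) ≈ 1.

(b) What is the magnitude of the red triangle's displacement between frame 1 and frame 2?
2

The red triangle moved from (2, 13) to (3, 11), a distance of √(1² + 2²) ≈ 2.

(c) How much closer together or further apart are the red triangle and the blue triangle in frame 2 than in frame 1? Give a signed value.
-4

Distance in frame 1: 9. Distance in frame 2: 5.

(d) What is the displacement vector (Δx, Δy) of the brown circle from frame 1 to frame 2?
(1, 3)

The brown circle was at (3, 1) in frame 1 and (4, 4) in frame 2.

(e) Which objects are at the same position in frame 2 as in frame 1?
the blue star, the orange triangle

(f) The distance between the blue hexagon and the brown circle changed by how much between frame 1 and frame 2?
-4

Distance in frame 1: 13. Distance in frame 2: 9.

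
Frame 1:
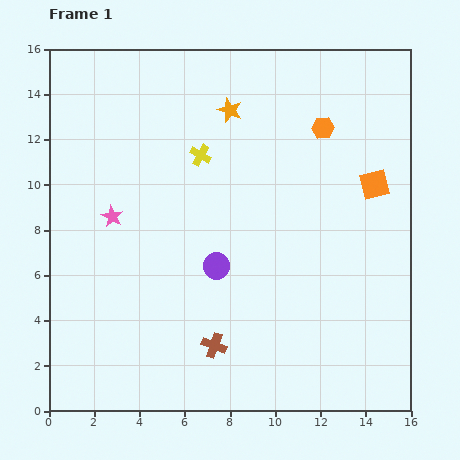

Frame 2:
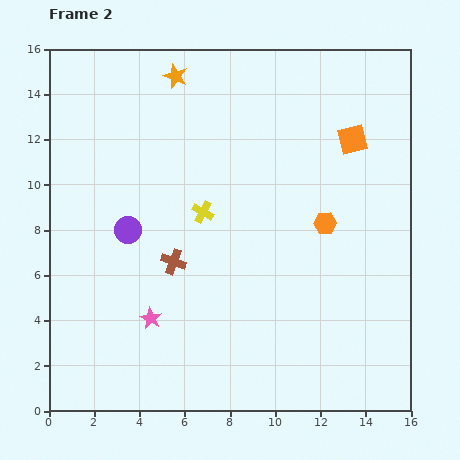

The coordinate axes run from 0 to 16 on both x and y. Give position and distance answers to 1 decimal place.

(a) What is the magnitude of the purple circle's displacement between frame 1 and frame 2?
4.2

The purple circle moved from (7.4, 6.4) to (3.5, 8.0), a distance of √(3.9² + 1.6²) ≈ 4.2.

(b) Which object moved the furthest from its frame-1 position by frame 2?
the pink star

(moved 4.8; next 4.2)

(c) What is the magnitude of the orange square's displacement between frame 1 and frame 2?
2.2

The orange square moved from (14.4, 10.0) to (13.4, 12.0), a distance of √(1.0² + 2.0²) ≈ 2.2.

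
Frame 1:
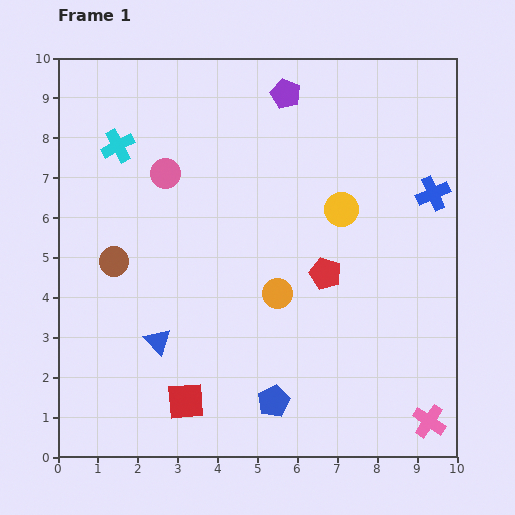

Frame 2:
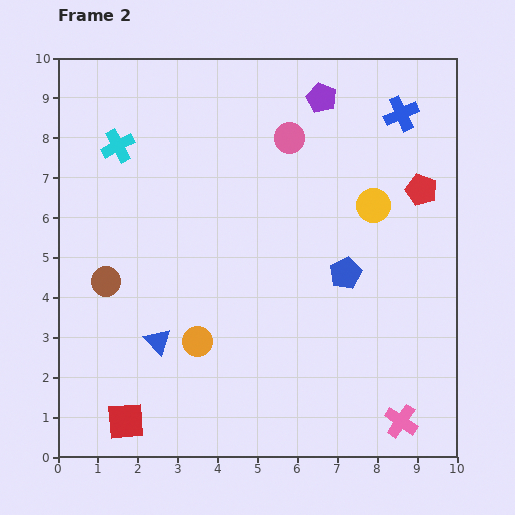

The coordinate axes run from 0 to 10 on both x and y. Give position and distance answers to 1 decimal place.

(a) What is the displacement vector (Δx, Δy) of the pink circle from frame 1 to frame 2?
(3.1, 0.9)

The pink circle was at (2.7, 7.1) in frame 1 and (5.8, 8.0) in frame 2.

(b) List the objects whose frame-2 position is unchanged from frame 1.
the blue triangle, the cyan cross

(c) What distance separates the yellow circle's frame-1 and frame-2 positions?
0.8

The yellow circle moved from (7.1, 6.2) to (7.9, 6.3), a distance of √(0.8² + 0.1²) ≈ 0.8.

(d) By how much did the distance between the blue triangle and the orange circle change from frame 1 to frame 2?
-2.2

Distance in frame 1: 3.2. Distance in frame 2: 1.0.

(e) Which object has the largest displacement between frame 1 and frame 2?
the blue pentagon

(moved 3.7; next 3.2)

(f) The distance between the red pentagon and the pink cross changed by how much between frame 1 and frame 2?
+1.3

Distance in frame 1: 4.5. Distance in frame 2: 5.8.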